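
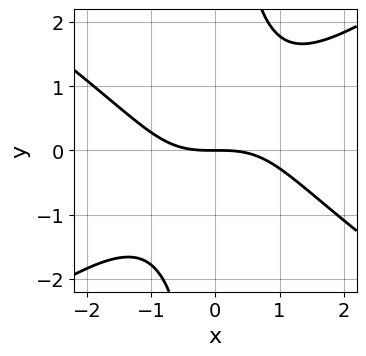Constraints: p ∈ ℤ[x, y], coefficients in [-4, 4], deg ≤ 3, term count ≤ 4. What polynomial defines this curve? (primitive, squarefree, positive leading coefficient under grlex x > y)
x^3 - 2*x*y^2 + 3*y

First, the degree is 3 — no degree-2 curve has this shape.
Next, from the axis intercepts and sections: it meets the x-axis at x = 0 (among the integer gridlines); one y-axis crossing is at y = 0.
Finally, fitting integer coefficients to these (and the overall shape) gives p.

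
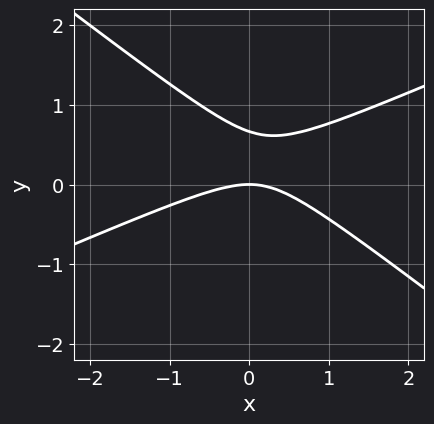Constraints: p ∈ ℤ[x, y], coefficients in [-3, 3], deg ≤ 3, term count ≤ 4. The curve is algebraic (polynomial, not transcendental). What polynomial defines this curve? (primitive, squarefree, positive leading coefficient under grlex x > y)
x^2 - x*y - 3*y^2 + 2*y

(a) Degree: the shape is more complex than any degree-1 curve, so deg p = 2.
(b) Checking where it meets the axes: it meets the y-axis at y = 0 (among the integer gridlines); it meets the x-axis at x = 0 (among the integer gridlines).
(c) These observations pin down the coefficients.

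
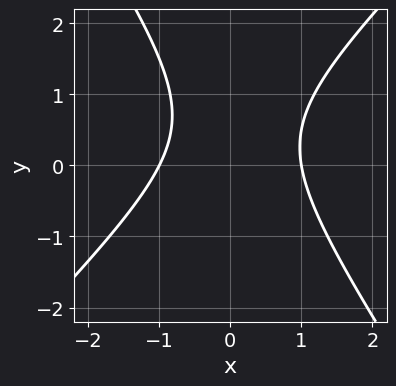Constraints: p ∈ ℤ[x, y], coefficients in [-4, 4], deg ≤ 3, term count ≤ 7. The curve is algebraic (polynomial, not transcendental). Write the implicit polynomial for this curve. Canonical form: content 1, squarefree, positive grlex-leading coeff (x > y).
1. deg p = 2.
2. From the axis intercepts and sections: no y-intercept at any integer in the box; among the integer gridlines, it crosses the x-axis at x ∈ {-1, 1}.
3. Together with the visible shape, these determine p as stated.

3*x^2 - x*y - 2*y^2 + 2*y - 3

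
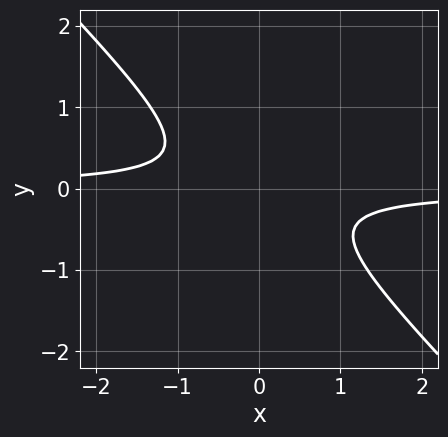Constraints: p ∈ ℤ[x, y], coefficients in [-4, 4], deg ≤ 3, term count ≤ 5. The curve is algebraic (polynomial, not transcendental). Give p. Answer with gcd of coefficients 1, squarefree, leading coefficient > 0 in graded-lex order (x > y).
1. deg p = 2. No degree-1 curve has this shape.
2. From the axis intercepts and sections: no x-intercept at any integer in the box; it misses every integer gridline on the y-axis.
3. These observations pin down the coefficients.

3*x*y + 3*y^2 + 1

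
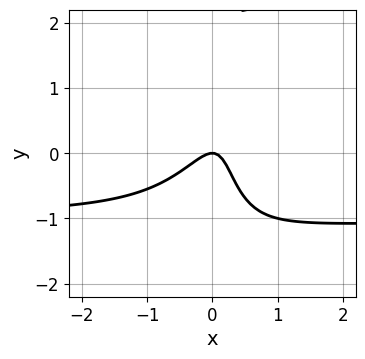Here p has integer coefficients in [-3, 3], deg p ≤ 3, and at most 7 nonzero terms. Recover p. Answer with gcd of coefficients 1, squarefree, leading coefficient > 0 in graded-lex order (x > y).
1. The degree is 3 — no degree-2 curve has this shape.
2. From the axis intercepts and sections: it crosses the x-axis at the gridline x = 0; it crosses the y-axis at the gridline y = 0.
3. Fitting integer coefficients to these (and the overall shape) gives p.

3*x^2*y - x*y^2 + 3*x^2 - 2*x*y + y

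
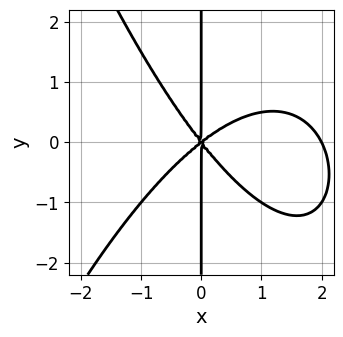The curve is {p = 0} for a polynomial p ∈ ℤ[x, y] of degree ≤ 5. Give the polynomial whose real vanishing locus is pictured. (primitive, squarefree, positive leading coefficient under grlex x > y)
1. The degree is 4 — a generic line meets the curve in up to 4 points.
2. From the visible intercepts: every point of the y-axis in the box is on the curve; the x-axis gridline crossings are at x ∈ {0, 2}.
3. These observations pin down the coefficients.

x^4 - 2*x^3 + x^2*y + 2*x*y^2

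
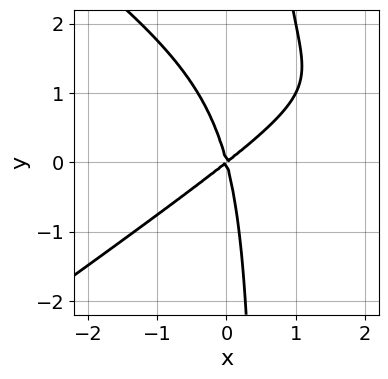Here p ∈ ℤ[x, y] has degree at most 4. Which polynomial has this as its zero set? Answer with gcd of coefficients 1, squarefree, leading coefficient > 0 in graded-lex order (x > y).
1. Degree: the shape is more complex than any degree-2 curve, so deg p = 3.
2. From the axis intercepts and sections: one x-axis crossing is at x = 0; it crosses the y-axis at the gridline y = 0.
3. Putting this together gives p.

x^3 - 2*x*y^2 - 3*x^2 + 3*x*y + y^2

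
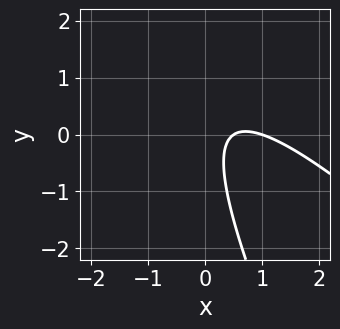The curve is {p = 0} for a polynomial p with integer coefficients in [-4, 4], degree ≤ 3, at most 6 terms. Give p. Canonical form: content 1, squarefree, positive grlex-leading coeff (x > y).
2*x^2 + 3*x*y + y^2 - 3*x + 1

1. The degree is 2 — the shape is more complex than any degree-1 curve.
2. From the axis intercepts and sections: it crosses the x-axis at the gridline x = 1; no y-intercept at any integer in the box.
3. Matching integer coefficients to the picture gives p.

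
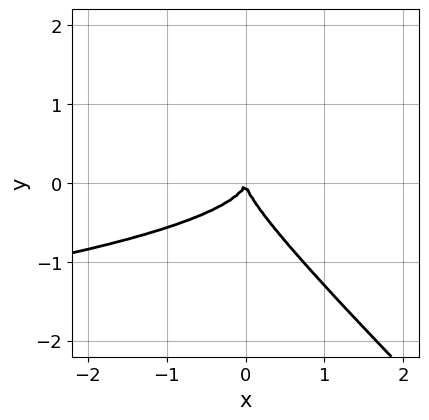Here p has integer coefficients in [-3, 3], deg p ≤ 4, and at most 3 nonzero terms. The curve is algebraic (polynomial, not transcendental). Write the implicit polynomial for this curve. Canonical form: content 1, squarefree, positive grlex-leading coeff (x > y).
2*x*y^2 + 2*y^3 + x^2

First, degree: no degree-2 curve has this shape, so deg p = 3.
Next, checking where it meets the axes: it crosses the y-axis at the gridline y = 0; one x-axis crossing is at x = 0.
Finally, these observations pin down the coefficients.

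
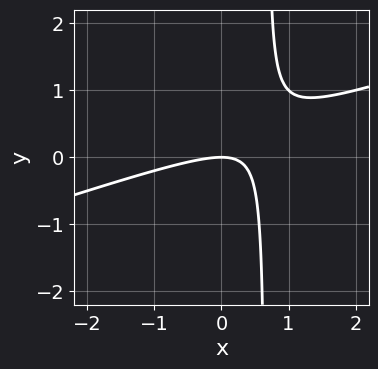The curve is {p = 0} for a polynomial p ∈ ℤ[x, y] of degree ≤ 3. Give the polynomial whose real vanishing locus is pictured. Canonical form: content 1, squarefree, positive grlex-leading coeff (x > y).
x^2 - 3*x*y + 2*y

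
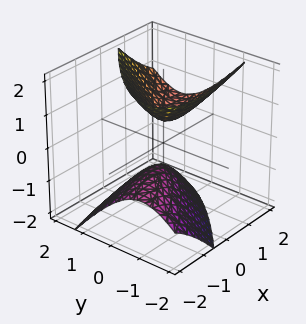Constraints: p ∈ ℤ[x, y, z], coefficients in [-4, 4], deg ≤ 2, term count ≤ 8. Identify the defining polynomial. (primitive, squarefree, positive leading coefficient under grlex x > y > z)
x^2 - 3*x*y - 2*x*z + 3*y^2 - 2*z^2 + 1

(a) The picture has 2 separate pieces.
(b) The degree is 2 — no degree-1 surface has this shape.
(c) Checking where it meets the axes: the surface avoids every integer y-axis point in the box; no x-intercept at any integer in the box.
(d) The integer polynomial consistent with all of this is the stated p.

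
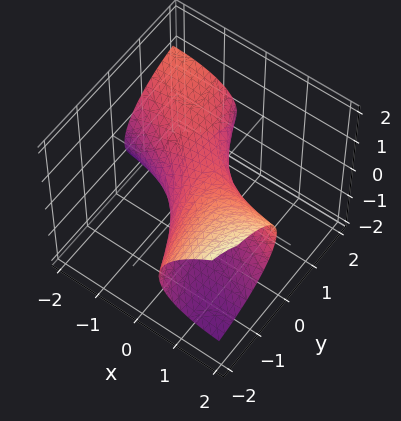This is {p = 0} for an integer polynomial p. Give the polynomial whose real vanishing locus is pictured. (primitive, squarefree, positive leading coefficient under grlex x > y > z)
x^2 + 3*x*y - 2*x*z + y^2 + 3*z^2 - 1

1. The degree is 2 — a generic line meets the surface in up to 2 points.
2. Observable constraints: among the integer gridlines, it crosses the y-axis at y ∈ {-1, 1}; the x-axis gridline crossings are at x ∈ {-1, 1}.
3. Assembling these constraints gives the stated polynomial.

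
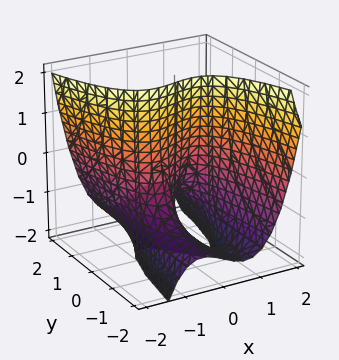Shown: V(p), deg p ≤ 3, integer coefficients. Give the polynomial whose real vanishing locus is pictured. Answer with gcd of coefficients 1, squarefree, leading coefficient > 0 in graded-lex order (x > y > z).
(a) The degree is 3 — a generic line meets the surface in up to 3 points.
(b) Observable constraints: the visible z-axis segment lies entirely on the surface; it crosses the y-axis at the gridline y = 0; the x-axis gridline crossings are at x ∈ {-1, 0, 1}.
(c) Fitting integer coefficients to these (and the overall shape) gives p.

2*x^3 + 2*y*z - 2*x + 3*y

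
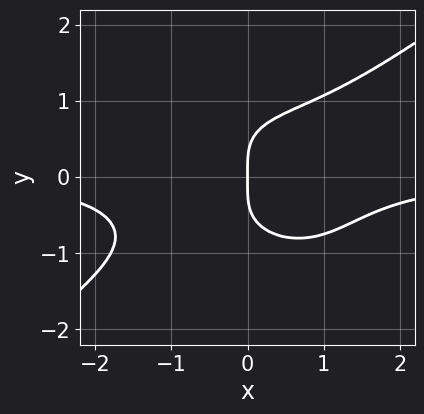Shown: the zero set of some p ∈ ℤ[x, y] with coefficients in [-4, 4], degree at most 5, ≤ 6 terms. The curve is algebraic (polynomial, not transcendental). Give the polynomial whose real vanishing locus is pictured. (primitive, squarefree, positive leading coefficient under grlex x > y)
First, deg p = 4. No degree-3 curve has this shape.
Then, from the axis intercepts and sections: it crosses the x-axis at the gridline x = 0; one y-axis crossing is at y = 0.
Finally, fitting integer coefficients to these (and the overall shape) gives p.

2*x^3*y - x^2*y^2 - 3*y^4 + 3*x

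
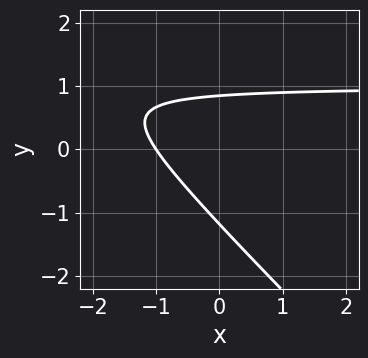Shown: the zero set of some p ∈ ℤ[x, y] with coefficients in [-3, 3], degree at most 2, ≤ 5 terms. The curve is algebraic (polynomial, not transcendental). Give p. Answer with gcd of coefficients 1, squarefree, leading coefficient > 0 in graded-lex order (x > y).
3*x*y + 3*y^2 - 3*x + y - 3

First, the degree is 2 — a generic line meets the curve in up to 2 points.
Then, reading off the gridlines: it crosses the x-axis at the gridline x = -1.
Finally, the integer polynomial consistent with all of this is the stated p.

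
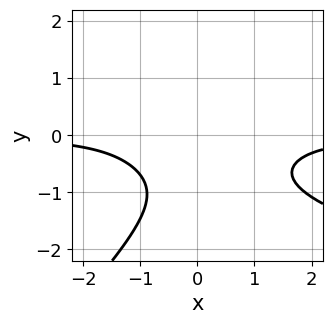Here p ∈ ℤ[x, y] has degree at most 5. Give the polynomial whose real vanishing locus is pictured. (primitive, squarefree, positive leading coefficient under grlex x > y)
1. Degree: the shape is more complex than any degree-3 curve, so deg p = 4.
2. Checking where it meets the axes: no x-intercept at any integer in the box; the curve avoids every integer y-axis point in the box.
3. Together with the visible shape, these determine p as stated.

2*x*y^3 - 2*y^4 - 3*x^2*y + x*y - 3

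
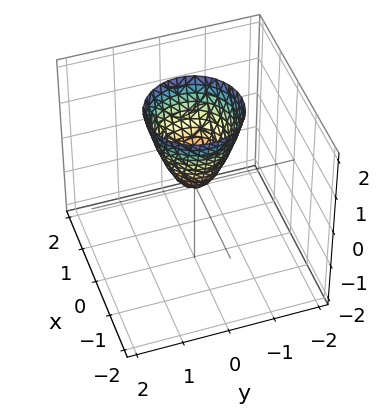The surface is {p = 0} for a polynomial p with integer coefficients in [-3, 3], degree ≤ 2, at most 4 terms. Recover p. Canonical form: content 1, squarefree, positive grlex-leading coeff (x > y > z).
2*x^2 + 2*y^2 - z

1. The degree is 2 — a single bowl opening along one axis; a quadric.
2. By symmetry, the surface is invariant under rotation about z: p = q(x² + y², z).
3. From the axis intercepts and sections: it crosses the y-axis at the gridline y = 0; it meets the x-axis at x = 0 (among the integer gridlines); one z-axis crossing is at z = 0; a circular section at z = 2 has radius exactly 1.
4. Assembling these constraints gives the stated polynomial.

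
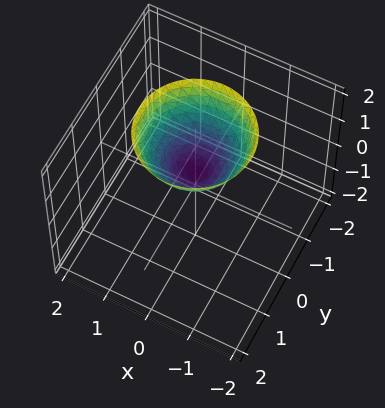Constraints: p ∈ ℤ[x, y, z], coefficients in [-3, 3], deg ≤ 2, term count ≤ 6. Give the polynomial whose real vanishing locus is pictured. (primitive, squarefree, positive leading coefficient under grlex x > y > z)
2*x^2 + 2*y^2 - 2*z + 1

(a) The degree is 2 — no degree-1 surface has this shape.
(b) Symmetries: rotational symmetry about the z-axis ⇒ p depends on x, y only through x² + y².
(c) From the axis intercepts and sections: the surface avoids every integer x-axis point in the box; a circular section at z = 2 has radius between 1 and 2; it misses every integer gridline on the y-axis.
(d) Together with the visible shape, these determine p as stated.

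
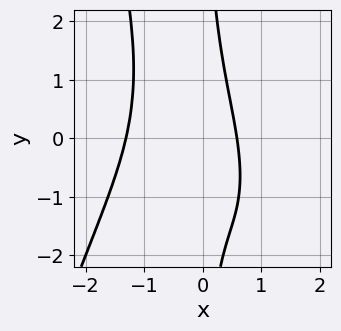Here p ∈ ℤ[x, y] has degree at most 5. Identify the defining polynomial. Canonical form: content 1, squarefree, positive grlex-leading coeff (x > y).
2*x^4 + 2*x^2*y + x*y^2 + 3*x - 2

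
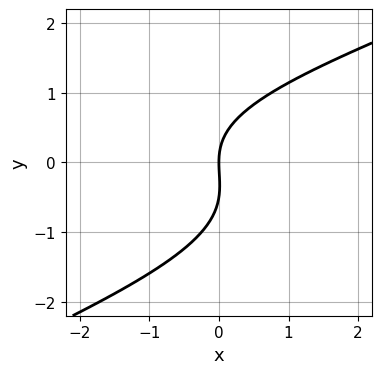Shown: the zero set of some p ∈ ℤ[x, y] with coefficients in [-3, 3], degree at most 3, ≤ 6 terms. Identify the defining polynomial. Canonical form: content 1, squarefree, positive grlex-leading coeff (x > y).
deg p = 3.
Reading off the gridlines: it crosses the y-axis at the gridline y = 0; one x-axis crossing is at x = 0.
Putting this together gives p.

x*y^2 - 2*y^3 - y^2 + 3*x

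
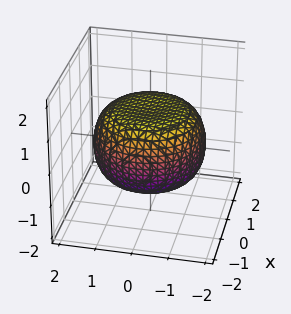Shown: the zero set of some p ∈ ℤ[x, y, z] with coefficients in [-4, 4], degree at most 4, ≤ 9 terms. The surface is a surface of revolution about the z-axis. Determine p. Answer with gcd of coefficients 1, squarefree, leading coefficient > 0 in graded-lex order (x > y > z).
deg p = 4.
Symmetry: the z-axis is an axis of rotation, so x and y enter only as x² + y².
From the axis intercepts and sections: among the integer gridlines, it crosses the z-axis at z ∈ {-1, 1}; a circular section at z = 0 has radius between 1 and 2.
The integer polynomial consistent with all of this is the stated p.

x^4 + 2*x^2*y^2 + y^4 - x^2 - y^2 + 3*z^2 - 3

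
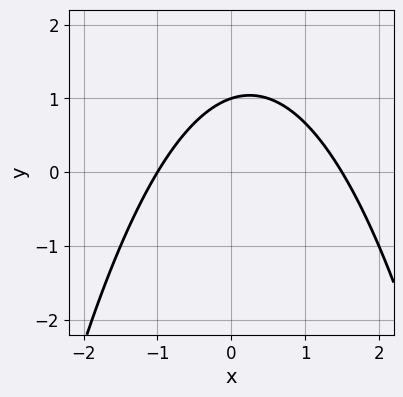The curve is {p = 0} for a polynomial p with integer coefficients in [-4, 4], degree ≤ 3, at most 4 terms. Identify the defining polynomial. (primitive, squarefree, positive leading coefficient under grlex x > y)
deg p = 2.
Observable constraints: it meets the x-axis at x = -1 (among the integer gridlines); one y-axis crossing is at y = 1.
Together with the visible shape, these determine p as stated.

2*x^2 - x + 3*y - 3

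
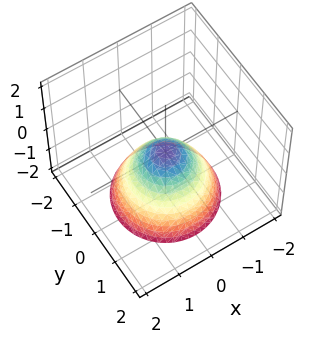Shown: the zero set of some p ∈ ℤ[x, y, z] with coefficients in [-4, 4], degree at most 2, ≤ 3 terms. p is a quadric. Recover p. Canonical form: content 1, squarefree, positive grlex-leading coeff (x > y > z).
x^2 + y^2 + z

First, degree: a paraboloid; a quadric, so deg p = 2.
Then, symmetries: the surface is invariant under rotation about z: p = q(x² + y², z).
Then, checking where it meets the axes: a circular section at z = -1 has radius exactly 1; it meets the x-axis at x = 0 (among the integer gridlines); one y-axis crossing is at y = 0; it meets the z-axis at z = 0 (among the integer gridlines).
Finally, assembling these constraints gives the stated polynomial.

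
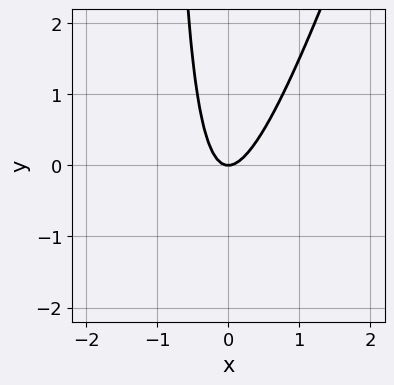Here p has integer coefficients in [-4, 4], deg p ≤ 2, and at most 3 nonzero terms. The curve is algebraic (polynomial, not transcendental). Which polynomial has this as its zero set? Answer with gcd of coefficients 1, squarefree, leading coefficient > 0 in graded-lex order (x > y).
3*x^2 - x*y - y

Degree: no degree-1 curve has this shape, so deg p = 2.
Reading off the gridlines: it crosses the y-axis at the gridline y = 0; it meets the x-axis at x = 0 (among the integer gridlines).
Together with the visible shape, these determine p as stated.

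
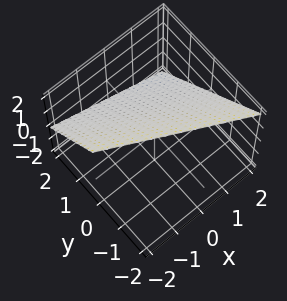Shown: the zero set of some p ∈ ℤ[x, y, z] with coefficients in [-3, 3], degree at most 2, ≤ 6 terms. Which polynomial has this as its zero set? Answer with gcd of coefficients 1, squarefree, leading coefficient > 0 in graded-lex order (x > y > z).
x + 2*y + 2*z - 2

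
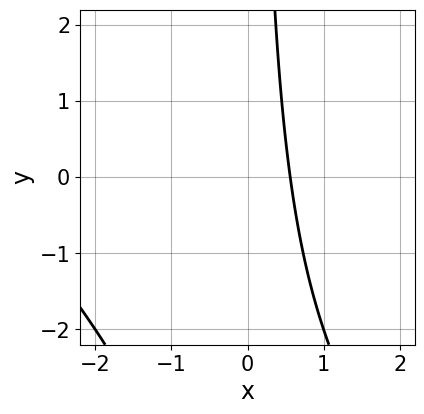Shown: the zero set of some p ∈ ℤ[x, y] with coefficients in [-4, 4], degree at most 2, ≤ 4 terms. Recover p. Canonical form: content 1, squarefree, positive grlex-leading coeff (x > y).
x^2 + x*y + 3*x - 2

(a) Degree: a generic line meets the curve in up to 2 points, so deg p = 2.
(b) From the visible intercepts: no y-intercept at any integer in the box.
(c) Fitting integer coefficients to these (and the overall shape) gives p.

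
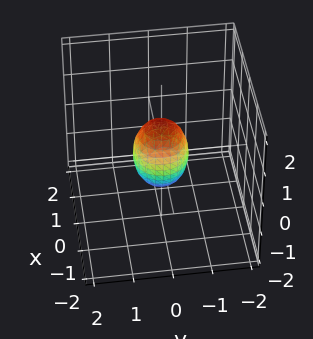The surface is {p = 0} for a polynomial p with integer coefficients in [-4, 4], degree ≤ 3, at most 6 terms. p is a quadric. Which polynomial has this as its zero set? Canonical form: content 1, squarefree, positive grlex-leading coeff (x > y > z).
2*x^2 + 2*y^2 + z^2 - 1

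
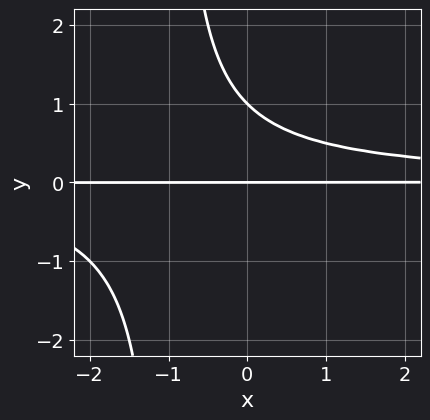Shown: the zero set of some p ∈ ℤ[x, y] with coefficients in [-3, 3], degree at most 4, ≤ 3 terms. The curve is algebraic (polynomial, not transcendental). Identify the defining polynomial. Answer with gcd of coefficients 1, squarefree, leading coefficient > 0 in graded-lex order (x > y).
(a) Degree: the shape is more complex than any degree-2 curve, so deg p = 3.
(b) Observable constraints: among the integer gridlines, it crosses the y-axis at y ∈ {0, 1}; the visible x-axis segment lies entirely on the curve.
(c) Together with the visible shape, these determine p as stated.

x*y^2 + y^2 - y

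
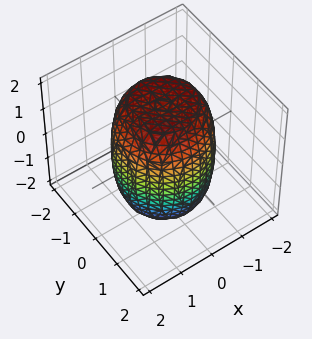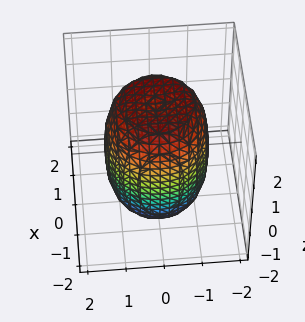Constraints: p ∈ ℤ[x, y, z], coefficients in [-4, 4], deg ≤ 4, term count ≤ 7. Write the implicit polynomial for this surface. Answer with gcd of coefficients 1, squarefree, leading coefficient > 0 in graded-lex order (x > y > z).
First, deg p = 4. The shape is more complex than any degree-3 surface.
Next, symmetries: rotational symmetry about the z-axis ⇒ p depends on x, y only through x² + y².
Then, from the visible intercepts: a circular section at z = -1 has radius between 1 and 2.
Finally, putting this together gives p.

2*x^4 + 4*x^2*y^2 + 2*y^4 - 2*x^2 - 2*y^2 + z^2 - 3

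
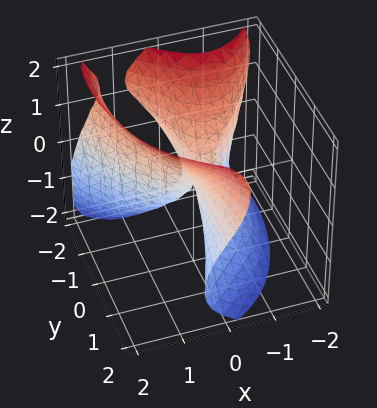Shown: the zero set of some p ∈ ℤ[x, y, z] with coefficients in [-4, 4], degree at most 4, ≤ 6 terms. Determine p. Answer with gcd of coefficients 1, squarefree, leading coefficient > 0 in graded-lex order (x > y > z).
(a) The degree is 3 — a generic line meets the surface in up to 3 points.
(b) From the axis intercepts and sections: it meets the z-axis at z = 0 (among the integer gridlines); it crosses the x-axis at the gridline x = 0; every point of the y-axis in the box is on the surface.
(c) Assembling these constraints gives the stated polynomial.

2*x^3 + y^2*z - z^3 + 3*x*y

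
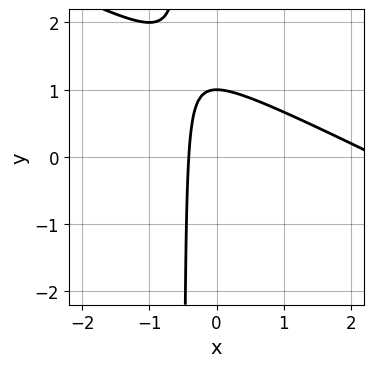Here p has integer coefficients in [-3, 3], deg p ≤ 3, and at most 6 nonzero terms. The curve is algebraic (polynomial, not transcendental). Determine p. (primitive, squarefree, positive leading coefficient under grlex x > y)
1. deg p = 2. The shape is more complex than any degree-1 curve.
2. Against the integer gridlines: one y-axis crossing is at y = 1.
3. Assembling these constraints gives the stated polynomial.

x^2 + 2*x*y - 2*x + y - 1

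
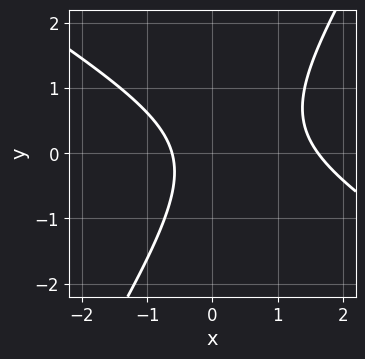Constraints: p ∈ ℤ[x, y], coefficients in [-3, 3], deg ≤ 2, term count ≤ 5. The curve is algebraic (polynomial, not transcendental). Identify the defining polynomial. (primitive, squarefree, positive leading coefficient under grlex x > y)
Degree: no degree-1 curve has this shape, so deg p = 2.
From the visible intercepts: the curve avoids every integer y-axis point in the box.
The integer polynomial consistent with all of this is the stated p.

x^2 + x*y - y^2 - x - 1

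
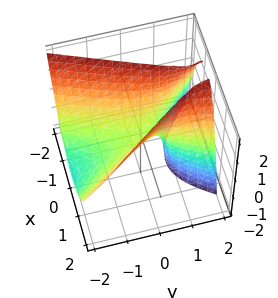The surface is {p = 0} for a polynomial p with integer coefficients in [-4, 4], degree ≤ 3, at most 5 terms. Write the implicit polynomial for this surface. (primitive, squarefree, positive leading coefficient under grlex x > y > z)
deg p = 2. A generic line meets the surface in up to 2 points.
Reading off the gridlines: it meets the z-axis at z = 0 (among the integer gridlines); one y-axis crossing is at y = 0; it meets the x-axis at x = 0 (among the integer gridlines).
These observations pin down the coefficients.

3*x^2 + x*y - y^2 + 2*y*z - 2*z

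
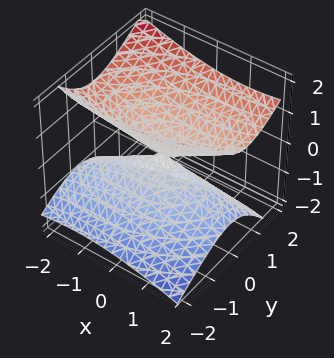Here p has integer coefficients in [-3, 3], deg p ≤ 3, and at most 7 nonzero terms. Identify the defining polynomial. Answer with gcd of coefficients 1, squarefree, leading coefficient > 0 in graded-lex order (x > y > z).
1. The degree is 2 — no degree-1 surface has this shape.
2. Observable constraints: it crosses the y-axis at the gridline y = 0; one z-axis crossing is at z = 0; it crosses the x-axis at the gridline x = 0.
3. The integer polynomial consistent with all of this is the stated p.

x^2 - x*y + 3*y^2 - 2*y*z - 3*z^2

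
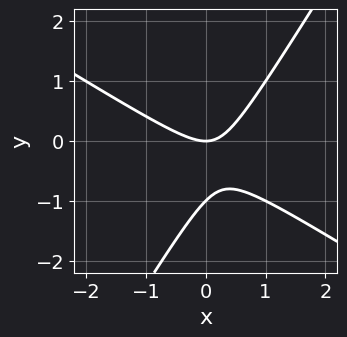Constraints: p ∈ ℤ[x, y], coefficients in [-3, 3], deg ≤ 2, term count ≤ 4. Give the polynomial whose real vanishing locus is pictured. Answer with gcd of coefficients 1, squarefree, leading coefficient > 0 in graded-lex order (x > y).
Degree: the shape is more complex than any degree-1 curve, so deg p = 2.
Against the integer gridlines: among the integer gridlines, it crosses the y-axis at y ∈ {-1, 0}; it crosses the x-axis at the gridline x = 0.
These observations pin down the coefficients.

x^2 + x*y - y^2 - y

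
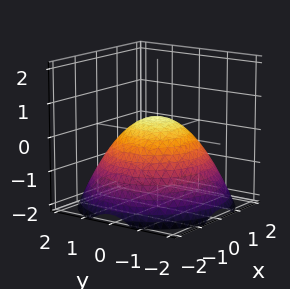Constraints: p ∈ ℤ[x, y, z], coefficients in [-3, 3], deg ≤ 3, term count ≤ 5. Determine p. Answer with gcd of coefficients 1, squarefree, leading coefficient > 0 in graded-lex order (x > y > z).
1. deg p = 2.
2. Symmetries: the surface is invariant under rotation about z: p = q(x² + y², z).
3. Checking where it meets the axes: a circular section at z = -1 has radius between 1 and 2; the y-axis gridline crossings are at y ∈ {-1, 1}.
4. Matching integer coefficients to the picture gives p.

x^2 + y^2 + 2*z - 1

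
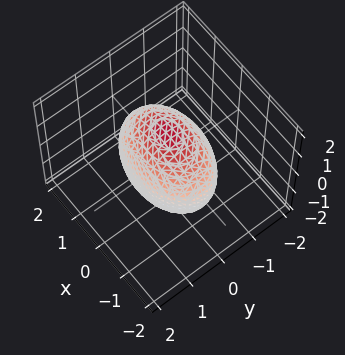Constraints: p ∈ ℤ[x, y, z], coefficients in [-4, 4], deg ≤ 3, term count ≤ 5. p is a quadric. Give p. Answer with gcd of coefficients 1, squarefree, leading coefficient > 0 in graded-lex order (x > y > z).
x^2 + 2*y^2 + z^2 - 2

(a) deg p = 2. A closed, bounded, convex surface; a quadric.
(b) Symmetries: mirror symmetry y ↦ −y ⇒ only even powers of y; mirror symmetry x ↦ −x ⇒ only even powers of x; it's symmetric under z → −z, forcing even powers of z.
(c) Checking where it meets the axes: among the integer gridlines, it crosses the y-axis at y ∈ {-1, 1}.
(d) Matching integer coefficients to the picture gives p.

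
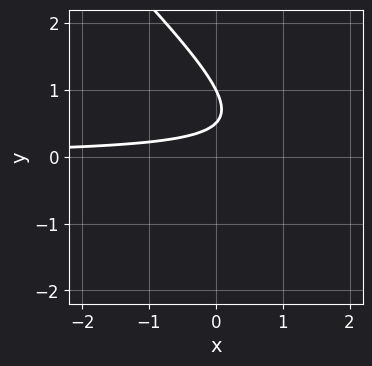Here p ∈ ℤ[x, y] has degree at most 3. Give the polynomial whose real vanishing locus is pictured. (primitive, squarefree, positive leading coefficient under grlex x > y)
deg p = 2. No degree-1 curve has this shape.
Observable constraints: it meets the y-axis at y = 1 (among the integer gridlines); it misses every integer gridline on the x-axis.
Matching integer coefficients to the picture gives p.

2*x*y + 2*y^2 - 3*y + 1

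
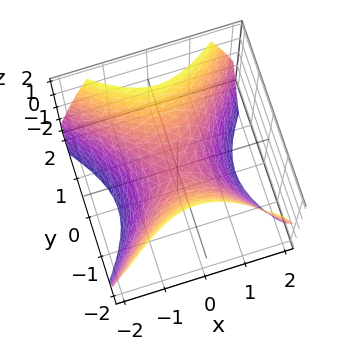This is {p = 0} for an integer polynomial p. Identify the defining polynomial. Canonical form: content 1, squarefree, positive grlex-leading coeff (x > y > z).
1. deg p = 2. A saddle surface; a quadric.
2. Symmetries: the x ↦ −x reflection is a symmetry, so x appears only in even powers; mirror symmetry y ↦ −y ⇒ only even powers of y.
3. Observable constraints: one x-axis crossing is at x = 0; it meets the z-axis at z = 0 (among the integer gridlines).
4. Putting this together gives p.

x^2 - y^2 + z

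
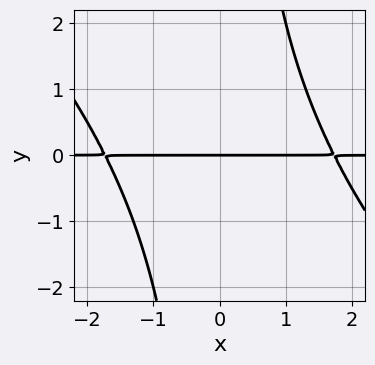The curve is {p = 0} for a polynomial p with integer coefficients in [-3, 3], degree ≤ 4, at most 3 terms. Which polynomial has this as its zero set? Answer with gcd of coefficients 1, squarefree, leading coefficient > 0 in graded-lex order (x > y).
(a) Degree: the shape is more complex than any degree-2 curve, so deg p = 3.
(b) From the visible intercepts: every point of the x-axis in the box is on the curve; it crosses the y-axis at the gridline y = 0.
(c) Together with the visible shape, these determine p as stated.

x^2*y + x*y^2 - 3*y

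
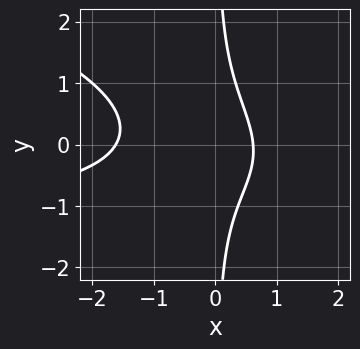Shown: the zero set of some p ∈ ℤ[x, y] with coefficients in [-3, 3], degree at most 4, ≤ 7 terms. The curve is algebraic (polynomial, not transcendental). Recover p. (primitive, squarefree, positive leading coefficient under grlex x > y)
x^2*y + 3*x*y^2 + 2*x^2 + 2*x - 2

The degree is 3 — the shape is more complex than any degree-2 curve.
Reading off the gridlines: no y-intercept at any integer in the box.
These observations pin down the coefficients.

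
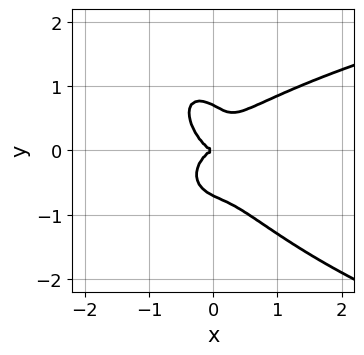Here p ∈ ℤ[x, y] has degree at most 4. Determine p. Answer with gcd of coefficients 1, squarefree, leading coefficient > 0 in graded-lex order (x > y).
1. The degree is 4 — a generic line meets the curve in up to 4 points.
2. Against the integer gridlines: it crosses the y-axis at the gridline y = 0; it crosses the x-axis at the gridline x = 0.
3. Solving for integer coefficients yields p as stated.

2*x^2*y^2 + 2*x*y^3 + 2*y^4 - 3*x^3 - y^2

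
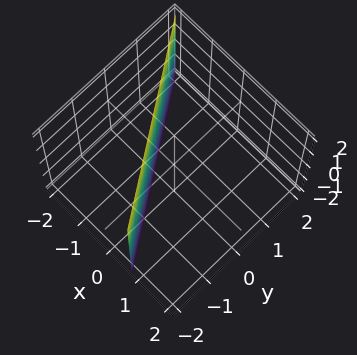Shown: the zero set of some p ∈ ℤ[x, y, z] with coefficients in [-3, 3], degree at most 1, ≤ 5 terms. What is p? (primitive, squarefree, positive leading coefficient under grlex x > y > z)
1. The degree is 1 — every cross-section is a straight line — this is a plane.
2. From the axis intercepts and sections: it meets the y-axis at y = -1 (among the integer gridlines); no z-intercept at any integer in the box.
3. Putting this together gives p.

3*x + 2*y + 2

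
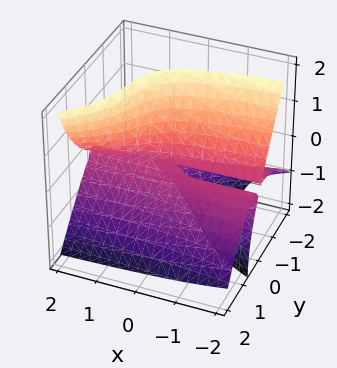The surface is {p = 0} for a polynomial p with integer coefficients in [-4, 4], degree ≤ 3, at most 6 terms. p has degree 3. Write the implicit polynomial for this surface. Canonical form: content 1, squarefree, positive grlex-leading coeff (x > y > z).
2*x*y*z + 2*x*z^2 - 2*y^3 - z^3 - 3*y*z

(a) Degree: a generic line meets the surface in up to 3 points, so deg p = 3.
(b) From the visible intercepts: it meets the z-axis at z = 0 (among the integer gridlines); every point of the x-axis in the box is on the surface; it crosses the y-axis at the gridline y = 0.
(c) Solving for integer coefficients yields p as stated.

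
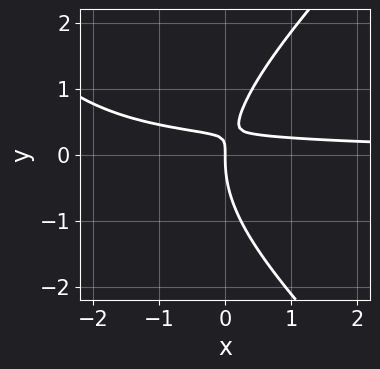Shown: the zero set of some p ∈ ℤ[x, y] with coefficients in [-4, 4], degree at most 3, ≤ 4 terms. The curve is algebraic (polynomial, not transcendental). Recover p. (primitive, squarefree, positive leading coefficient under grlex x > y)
x^2*y - y^3 + 3*x*y - x

1. Degree: the shape is more complex than any degree-2 curve, so deg p = 3.
2. From the visible intercepts: it meets the y-axis at y = 0 (among the integer gridlines); one x-axis crossing is at x = 0.
3. Putting this together gives p.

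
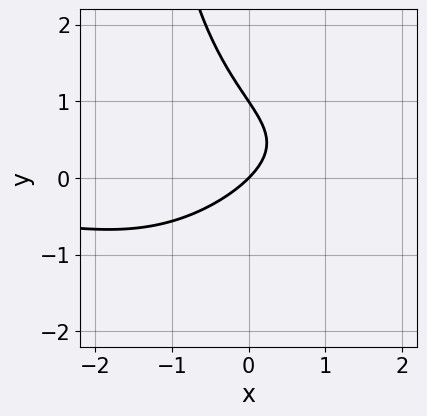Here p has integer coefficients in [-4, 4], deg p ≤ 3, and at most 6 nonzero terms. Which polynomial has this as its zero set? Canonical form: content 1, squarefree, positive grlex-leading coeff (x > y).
x^2*y - x*y^2 - 2*y^2 - 2*x + 2*y

Degree: a generic line meets the curve in up to 3 points, so deg p = 3.
Against the integer gridlines: the y-axis gridline crossings are at y ∈ {0, 1}; it crosses the x-axis at the gridline x = 0.
These observations pin down the coefficients.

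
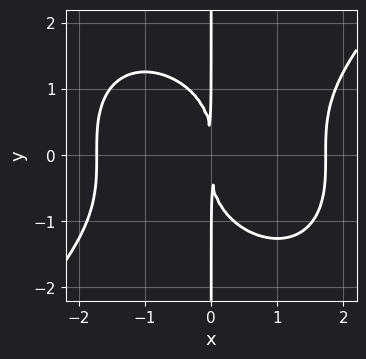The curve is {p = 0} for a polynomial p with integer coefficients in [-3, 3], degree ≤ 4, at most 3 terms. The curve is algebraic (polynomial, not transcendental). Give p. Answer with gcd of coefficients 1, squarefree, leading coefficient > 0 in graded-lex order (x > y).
(a) The degree is 4 — a generic line meets the curve in up to 4 points.
(b) From the visible intercepts: every point of the y-axis in the box is on the curve.
(c) Assembling these constraints gives the stated polynomial.

x^4 - x*y^3 - 3*x^2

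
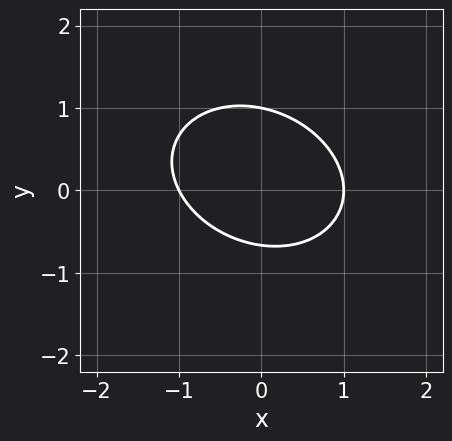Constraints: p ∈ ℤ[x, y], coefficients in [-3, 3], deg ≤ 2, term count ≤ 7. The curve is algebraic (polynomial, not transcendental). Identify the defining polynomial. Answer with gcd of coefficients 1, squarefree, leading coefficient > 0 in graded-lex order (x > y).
1. The degree is 2 — the shape is more complex than any degree-1 curve.
2. From the axis intercepts and sections: one y-axis crossing is at y = 1; among the integer gridlines, it crosses the x-axis at x ∈ {-1, 1}.
3. Fitting integer coefficients to these (and the overall shape) gives p.

2*x^2 + x*y + 3*y^2 - y - 2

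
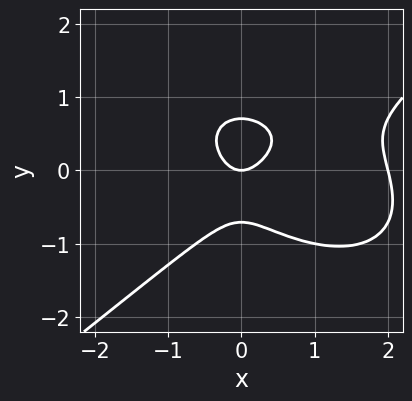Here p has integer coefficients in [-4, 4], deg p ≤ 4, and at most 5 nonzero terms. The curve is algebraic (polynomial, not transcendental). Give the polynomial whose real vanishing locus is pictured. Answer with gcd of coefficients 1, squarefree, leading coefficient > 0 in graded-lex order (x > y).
x^3 - 2*y^3 - 2*x^2 + y

First, deg p = 3. No degree-2 curve has this shape.
Then, from the visible intercepts: the x-axis gridline crossings are at x ∈ {0, 2}; it crosses the y-axis at the gridline y = 0.
Finally, together with the visible shape, these determine p as stated.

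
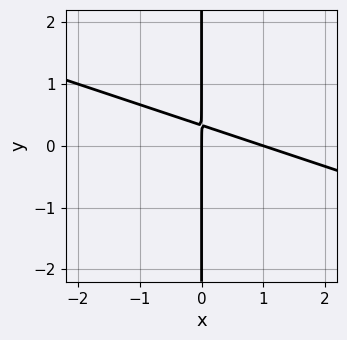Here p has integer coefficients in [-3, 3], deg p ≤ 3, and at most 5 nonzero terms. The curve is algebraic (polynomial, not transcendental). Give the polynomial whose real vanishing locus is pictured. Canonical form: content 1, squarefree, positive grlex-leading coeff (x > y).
x^2 + 3*x*y - x

(a) deg p = 2. No degree-1 curve has this shape.
(b) Against the integer gridlines: every point of the y-axis in the box is on the curve; among the integer gridlines, it crosses the x-axis at x ∈ {0, 1}.
(c) Together with the visible shape, these determine p as stated.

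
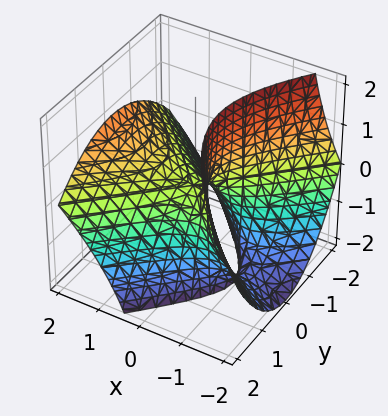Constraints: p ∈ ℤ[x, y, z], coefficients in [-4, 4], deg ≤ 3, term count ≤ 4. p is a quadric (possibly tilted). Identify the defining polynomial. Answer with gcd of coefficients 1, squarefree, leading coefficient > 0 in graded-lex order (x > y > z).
2*x^2 - 3*x*z - 2*y^2 - 2*z

(a) deg p = 2. A generic line meets the surface in up to 2 points.
(b) Reading off the gridlines: one x-axis crossing is at x = 0; it crosses the y-axis at the gridline y = 0; it crosses the z-axis at the gridline z = 0.
(c) Together with the visible shape, these determine p as stated.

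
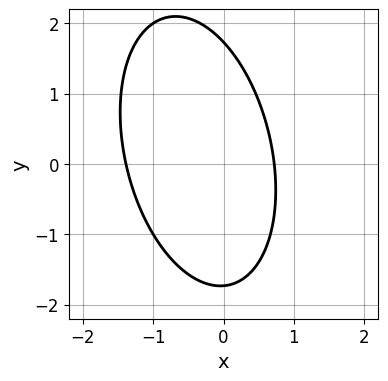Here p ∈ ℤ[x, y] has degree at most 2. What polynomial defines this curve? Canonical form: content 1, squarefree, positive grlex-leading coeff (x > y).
(a) deg p = 2. The shape is more complex than any degree-1 curve.
(b) Solving for integer coefficients yields p as stated.

3*x^2 + x*y + y^2 + 2*x - 3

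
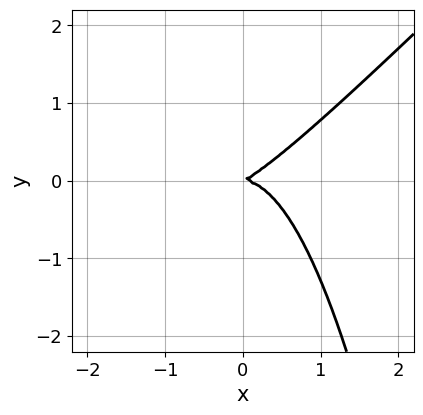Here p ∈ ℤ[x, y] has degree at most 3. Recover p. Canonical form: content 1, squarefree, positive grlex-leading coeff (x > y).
First, deg p = 3. The shape is more complex than any degree-2 curve.
Then, from the visible intercepts: one x-axis crossing is at x = 0; one y-axis crossing is at y = 0.
Finally, solving for integer coefficients yields p as stated.

2*x^3 - 2*x^2*y + x*y - 2*y^2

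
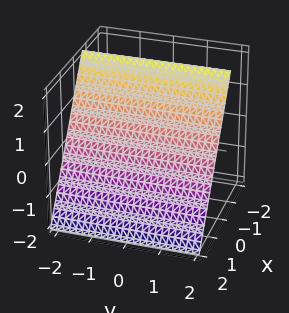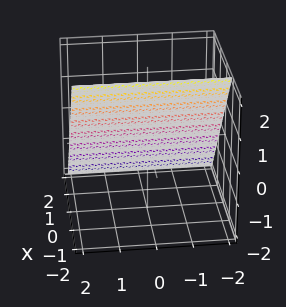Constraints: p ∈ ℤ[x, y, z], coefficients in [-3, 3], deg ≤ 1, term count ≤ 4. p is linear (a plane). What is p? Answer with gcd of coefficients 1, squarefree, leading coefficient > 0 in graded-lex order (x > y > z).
3*x + 2*z - 2

First, deg p = 1. The surface is flat (a plane).
Then, reading off the gridlines: it meets the z-axis at z = 1 (among the integer gridlines); no y-intercept at any integer in the box.
Finally, putting this together gives p.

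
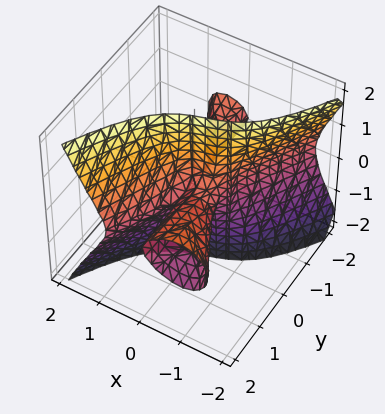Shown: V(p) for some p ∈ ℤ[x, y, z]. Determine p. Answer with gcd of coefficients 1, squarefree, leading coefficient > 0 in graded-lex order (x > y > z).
3*x^3 - x*y^2 + x*z^2 - 3*y*z^2 + 2*x^2

(a) The picture has 2 separate pieces. Treating them together as one polynomial.
(b) deg p = 3. A generic line meets the surface in up to 3 points.
(c) From the visible intercepts: the visible z-axis segment lies entirely on the surface; every point of the y-axis in the box is on the surface.
(d) Together with the visible shape, these determine p as stated.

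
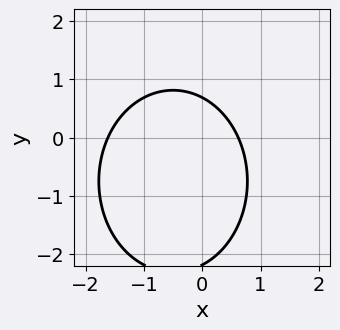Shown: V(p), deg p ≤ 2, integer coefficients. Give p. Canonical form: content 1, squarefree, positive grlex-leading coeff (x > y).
3*x^2 + 2*y^2 + 3*x + 3*y - 3

(a) The degree is 2 — the shape is more complex than any degree-1 curve.
(b) Solving for integer coefficients yields p as stated.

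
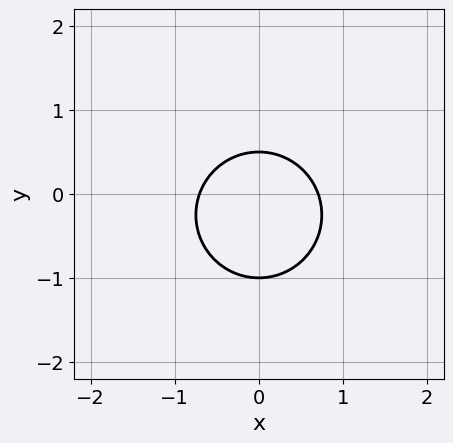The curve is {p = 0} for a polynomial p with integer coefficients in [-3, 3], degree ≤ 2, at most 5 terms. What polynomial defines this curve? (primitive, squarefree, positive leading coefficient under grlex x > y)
1. The degree is 2 — a generic line meets the curve in up to 2 points.
2. Symmetries: mirror symmetry x ↦ −x ⇒ only even powers of x.
3. Observable constraints: one y-axis crossing is at y = -1.
4. These observations pin down the coefficients.

2*x^2 + 2*y^2 + y - 1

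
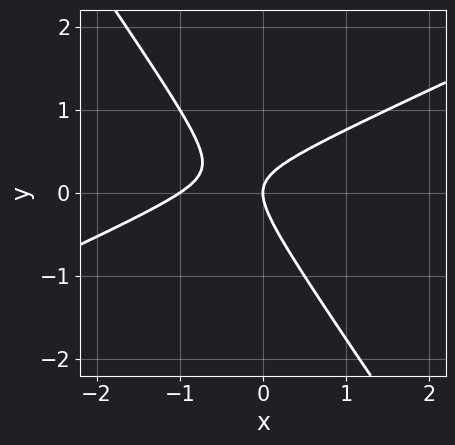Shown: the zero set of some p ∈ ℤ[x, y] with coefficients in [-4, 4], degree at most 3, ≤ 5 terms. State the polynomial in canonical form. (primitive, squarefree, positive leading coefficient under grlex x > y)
1. The degree is 2 — the shape is more complex than any degree-1 curve.
2. From the visible intercepts: the x-axis gridline crossings are at x ∈ {-1, 0}; it meets the y-axis at y = 0 (among the integer gridlines).
3. Solving for integer coefficients yields p as stated.

2*x^2 - 3*x*y - 3*y^2 + 2*x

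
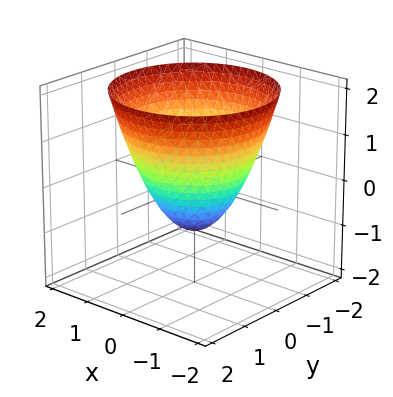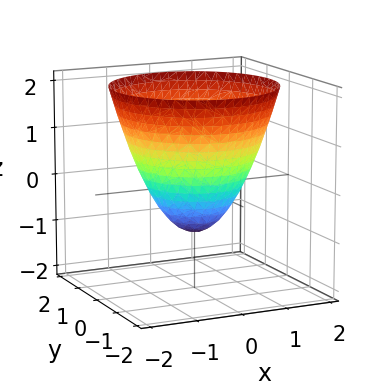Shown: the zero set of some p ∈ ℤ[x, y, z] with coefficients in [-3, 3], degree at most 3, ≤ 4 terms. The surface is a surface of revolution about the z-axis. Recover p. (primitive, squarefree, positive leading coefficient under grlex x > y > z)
x^2 + y^2 - z - 1

(a) The degree is 2 — the shape is more complex than any degree-1 surface.
(b) Symmetries: every cross-section ⟂ z is a circle, so x, y appear only via x² + y².
(c) From the visible intercepts: one z-axis crossing is at z = -1; among the integer gridlines, it crosses the y-axis at y ∈ {-1, 1}; a circular section at z = 1 has radius between 1 and 2.
(d) Fitting integer coefficients to these (and the overall shape) gives p. Check: (-1, 0, 0) on the x-axis lies on the surface, and p(-1, 0, 0) = 0. ✓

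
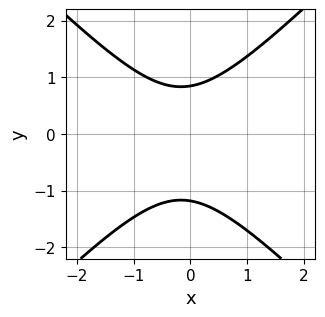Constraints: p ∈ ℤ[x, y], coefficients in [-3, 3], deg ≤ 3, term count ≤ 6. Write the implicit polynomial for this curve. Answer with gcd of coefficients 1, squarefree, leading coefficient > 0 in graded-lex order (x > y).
Degree: no degree-1 curve has this shape, so deg p = 2.
Against the integer gridlines: no x-intercept at any integer in the box.
Putting this together gives p.

3*x^2 - 3*y^2 + x - y + 3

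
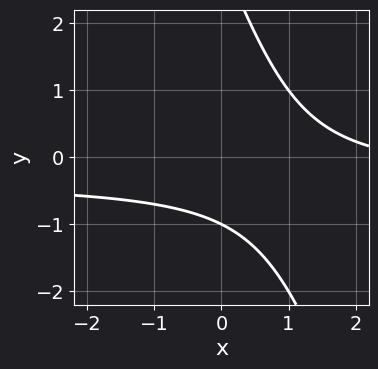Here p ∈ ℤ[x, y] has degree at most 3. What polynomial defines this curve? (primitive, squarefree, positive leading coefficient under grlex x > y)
3*x*y + y^2 + x - 2*y - 3

1. The degree is 2 — no degree-1 curve has this shape.
2. Checking where it meets the axes: it crosses the y-axis at the gridline y = -1; the curve avoids every integer x-axis point in the box.
3. Matching integer coefficients to the picture gives p.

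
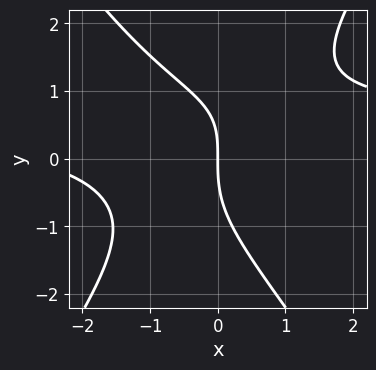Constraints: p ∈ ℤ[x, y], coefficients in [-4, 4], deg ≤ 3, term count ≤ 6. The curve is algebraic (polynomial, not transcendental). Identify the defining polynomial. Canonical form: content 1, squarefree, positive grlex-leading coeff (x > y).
(a) deg p = 3.
(b) From the visible intercepts: one y-axis crossing is at y = 0; it meets the x-axis at x = 0 (among the integer gridlines).
(c) Assembling these constraints gives the stated polynomial.

2*x^2*y - y^3 - x^2 + x*y - 3*x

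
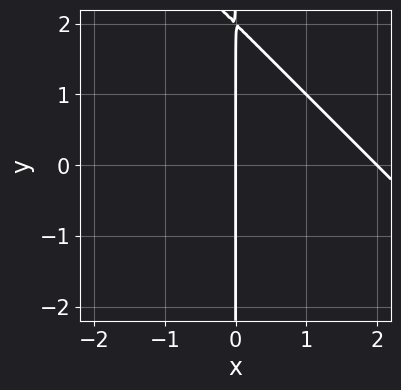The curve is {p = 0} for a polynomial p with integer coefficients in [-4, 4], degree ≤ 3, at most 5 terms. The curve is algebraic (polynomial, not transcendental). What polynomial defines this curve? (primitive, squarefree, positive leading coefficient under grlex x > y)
Degree: a generic line meets the curve in up to 2 points, so deg p = 2.
Reading off the gridlines: the visible y-axis segment lies entirely on the curve; the x-axis gridline crossings are at x ∈ {0, 2}.
These observations pin down the coefficients.

x^2 + x*y - 2*x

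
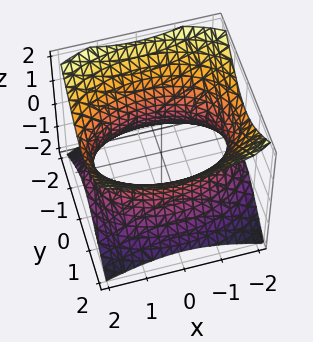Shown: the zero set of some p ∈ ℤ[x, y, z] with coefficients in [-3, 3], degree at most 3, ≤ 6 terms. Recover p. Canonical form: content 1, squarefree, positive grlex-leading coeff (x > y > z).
x^2 + 2*y^2 - 2*z^2 - 3

Degree: an hourglass — one-sheet hyperboloid; a quadric, so deg p = 2.
Symmetries: mirror symmetry x ↦ −x ⇒ only even powers of x; it's symmetric under y → −y, forcing even powers of y; mirror symmetry z ↦ −z ⇒ only even powers of z.
From the visible intercepts: it misses every integer gridline on the z-axis.
Putting this together gives p.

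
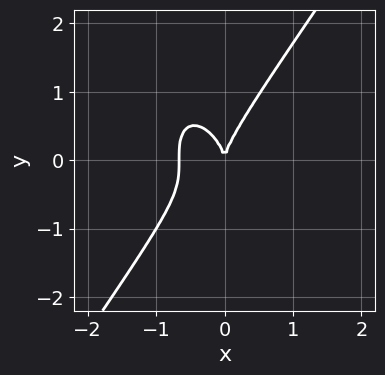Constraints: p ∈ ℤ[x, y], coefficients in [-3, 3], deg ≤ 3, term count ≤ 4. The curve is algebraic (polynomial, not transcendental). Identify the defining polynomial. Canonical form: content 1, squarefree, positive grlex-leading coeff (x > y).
3*x^3 - y^3 + 2*x^2

(a) The degree is 3 — the shape is more complex than any degree-2 curve.
(b) Reading off the gridlines: it meets the y-axis at y = 0 (among the integer gridlines); one x-axis crossing is at x = 0.
(c) These observations pin down the coefficients.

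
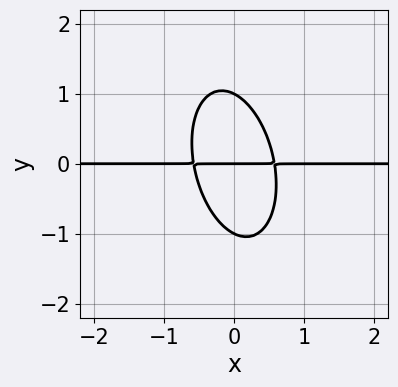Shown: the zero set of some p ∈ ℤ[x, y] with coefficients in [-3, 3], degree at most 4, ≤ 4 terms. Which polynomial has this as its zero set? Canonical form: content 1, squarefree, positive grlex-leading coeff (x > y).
3*x^2*y + x*y^2 + y^3 - y

(a) deg p = 3.
(b) Observable constraints: the visible x-axis segment lies entirely on the curve; the y-axis gridline crossings are at y ∈ {-1, 0, 1}.
(c) Matching integer coefficients to the picture gives p.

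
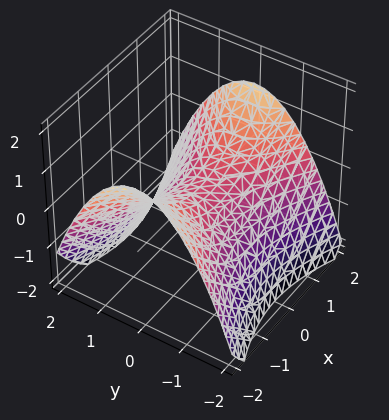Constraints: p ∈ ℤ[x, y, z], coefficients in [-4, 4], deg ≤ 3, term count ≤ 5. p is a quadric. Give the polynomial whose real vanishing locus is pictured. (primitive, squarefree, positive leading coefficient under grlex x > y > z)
x^2 - 2*y^2 - 3*z

First, deg p = 2.
Next, symmetries: the x ↦ −x reflection is a symmetry, so x appears only in even powers; the y ↦ −y reflection is a symmetry, so y appears only in even powers.
Next, observable constraints: it meets the x-axis at x = 0 (among the integer gridlines); it meets the z-axis at z = 0 (among the integer gridlines).
Finally, assembling these constraints gives the stated polynomial.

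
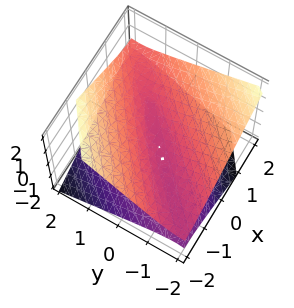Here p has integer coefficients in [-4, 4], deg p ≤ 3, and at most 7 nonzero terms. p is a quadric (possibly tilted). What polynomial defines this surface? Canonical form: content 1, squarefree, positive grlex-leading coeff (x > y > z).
x^2 - 2*x*y + y^2 + y*z - 3*z^2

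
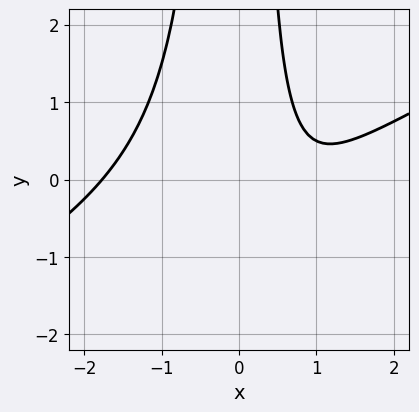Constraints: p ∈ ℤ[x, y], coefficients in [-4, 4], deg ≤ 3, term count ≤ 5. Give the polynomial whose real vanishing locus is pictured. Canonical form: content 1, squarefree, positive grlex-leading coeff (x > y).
First, deg p = 3.
Next, observable constraints: the curve avoids every integer y-axis point in the box.
Finally, putting this together gives p.

x^3 - 2*x^2*y - 2*x + 2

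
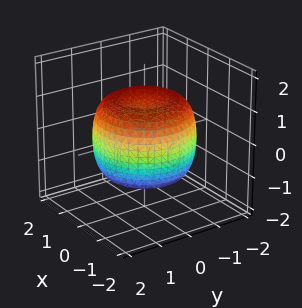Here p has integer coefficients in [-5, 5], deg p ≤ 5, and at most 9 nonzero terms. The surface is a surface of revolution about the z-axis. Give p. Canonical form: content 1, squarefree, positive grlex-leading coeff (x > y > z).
First, the degree is 4 — the shape is more complex than any degree-3 surface.
Then, symmetries: rotational symmetry about the z-axis ⇒ p depends on x, y only through x² + y².
Next, from the axis intercepts and sections: among the integer gridlines, it crosses the z-axis at z ∈ {-1, 1}; a circular section at z = 0 has radius between 1 and 2.
Finally, the integer polynomial consistent with all of this is the stated p.

2*x^4 + 4*x^2*y^2 + 2*y^4 - 3*x^2 - 3*y^2 + 3*z^2 - 3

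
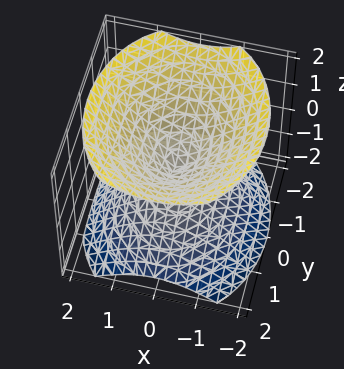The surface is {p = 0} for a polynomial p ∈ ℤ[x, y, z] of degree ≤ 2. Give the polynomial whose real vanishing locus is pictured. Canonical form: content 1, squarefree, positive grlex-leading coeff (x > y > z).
(a) There are 2 components.
(b) Degree: a double cone through the origin; a quadric, so deg p = 2.
(c) Symmetries: the z ↦ −z reflection is a symmetry, so z appears only in even powers; the y ↦ −y reflection is a symmetry, so y appears only in even powers; mirror symmetry x ↦ −x ⇒ only even powers of x.
(d) From the axis intercepts and sections: it crosses the x-axis at the gridline x = 0; it meets the y-axis at y = 0 (among the integer gridlines).
(e) These observations pin down the coefficients.

3*x^2 + 2*y^2 - 3*z^2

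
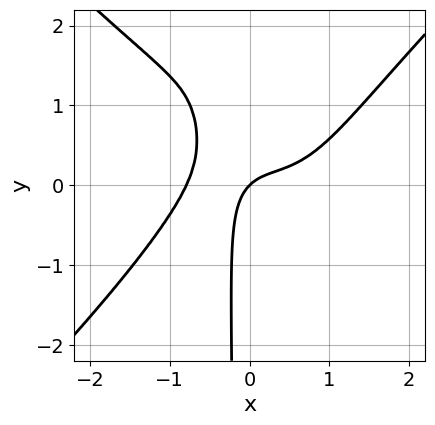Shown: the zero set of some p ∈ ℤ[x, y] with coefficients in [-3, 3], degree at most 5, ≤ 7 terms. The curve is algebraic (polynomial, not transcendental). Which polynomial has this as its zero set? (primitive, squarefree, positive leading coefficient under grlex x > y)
1. Degree: a generic line meets the curve in up to 4 points, so deg p = 4.
2. From the axis intercepts and sections: it crosses the x-axis at the gridline x = 0; it crosses the y-axis at the gridline y = 0.
3. Matching integer coefficients to the picture gives p.

2*x^4 - 2*x^2*y^2 - 3*x*y + x - y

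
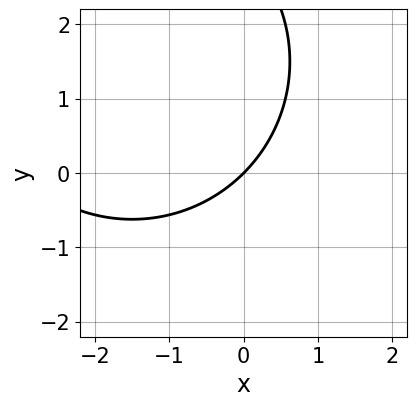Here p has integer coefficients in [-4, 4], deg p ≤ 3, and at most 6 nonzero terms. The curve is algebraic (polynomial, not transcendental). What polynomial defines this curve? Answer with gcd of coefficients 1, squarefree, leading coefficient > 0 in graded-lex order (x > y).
x^2 + y^2 + 3*x - 3*y

First, deg p = 2. A generic line meets the curve in up to 2 points.
Next, against the integer gridlines: it crosses the x-axis at the gridline x = 0; it meets the y-axis at y = 0 (among the integer gridlines).
Finally, solving for integer coefficients yields p as stated.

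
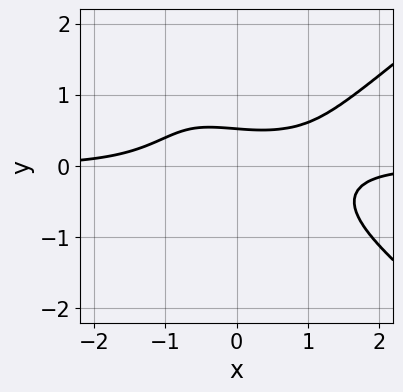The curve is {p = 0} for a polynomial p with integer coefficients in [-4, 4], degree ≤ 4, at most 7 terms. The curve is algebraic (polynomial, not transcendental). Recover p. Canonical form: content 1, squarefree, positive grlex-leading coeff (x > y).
2*x^3*y - 3*x*y^3 - 3*y^3 - 3*y + 2

deg p = 4. The shape is more complex than any degree-3 curve.
Checking where it meets the axes: it misses every integer gridline on the x-axis.
Matching integer coefficients to the picture gives p.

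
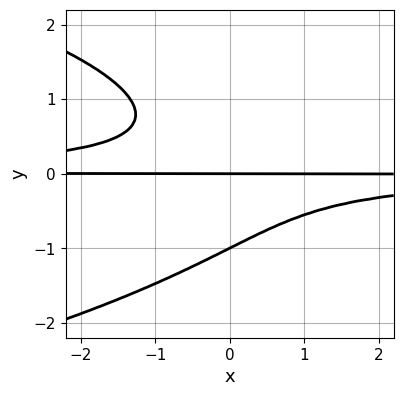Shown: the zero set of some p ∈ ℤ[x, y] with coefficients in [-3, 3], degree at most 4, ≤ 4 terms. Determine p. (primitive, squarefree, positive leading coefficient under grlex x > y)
2*y^4 + 3*x*y^2 + 2*y

(a) The degree is 4 — a generic line meets the curve in up to 4 points.
(b) Against the integer gridlines: the y-axis gridline crossings are at y ∈ {-1, 0}; every point of the x-axis in the box is on the curve.
(c) Solving for integer coefficients yields p as stated.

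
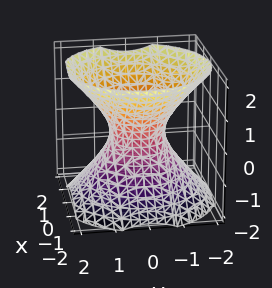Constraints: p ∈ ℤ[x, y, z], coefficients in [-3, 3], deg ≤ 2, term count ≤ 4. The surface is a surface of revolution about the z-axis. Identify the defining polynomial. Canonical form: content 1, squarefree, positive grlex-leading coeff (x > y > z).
First, the degree is 2 — the shape is more complex than any degree-1 surface.
Then, symmetries: the z-axis is an axis of rotation, so x and y enter only as x² + y².
Then, against the integer gridlines: a circular section at z = 1 has radius between 1 and 2; no z-intercept at any integer in the box.
Finally, matching integer coefficients to the picture gives p.

3*x^2 + 3*y^2 - 3*z^2 - 2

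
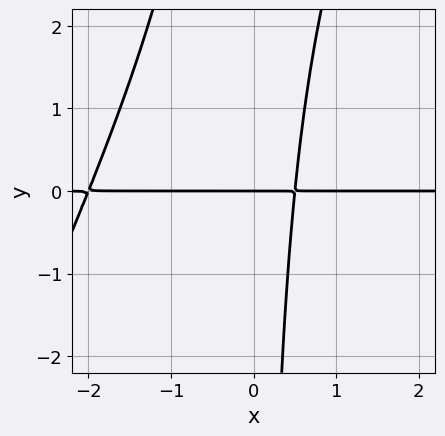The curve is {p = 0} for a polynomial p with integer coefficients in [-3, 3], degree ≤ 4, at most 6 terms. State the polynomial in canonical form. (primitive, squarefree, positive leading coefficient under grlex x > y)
Degree: no degree-2 curve has this shape, so deg p = 3.
From the visible intercepts: one y-axis crossing is at y = 0; the visible x-axis segment lies entirely on the curve.
Solving for integer coefficients yields p as stated.

2*x^2*y - x*y^2 + 3*x*y - 2*y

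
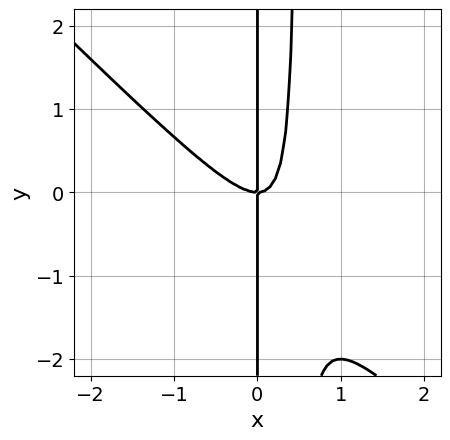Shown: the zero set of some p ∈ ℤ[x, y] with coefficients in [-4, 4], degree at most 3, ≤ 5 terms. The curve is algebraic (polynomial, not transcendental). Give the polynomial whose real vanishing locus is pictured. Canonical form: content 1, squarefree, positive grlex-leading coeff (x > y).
(a) The degree is 3 — the shape is more complex than any degree-2 curve.
(b) Checking where it meets the axes: it meets the x-axis at x = 0 (among the integer gridlines); the visible y-axis segment lies entirely on the curve.
(c) Fitting integer coefficients to these (and the overall shape) gives p.

2*x^3 + 2*x^2*y - x*y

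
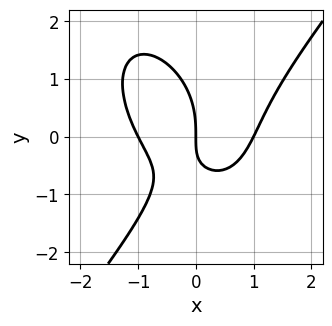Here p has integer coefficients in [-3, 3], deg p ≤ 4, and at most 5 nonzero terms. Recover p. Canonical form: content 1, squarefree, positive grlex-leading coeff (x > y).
Degree: a generic line meets the curve in up to 3 points, so deg p = 3.
From the visible intercepts: the x-axis gridline crossings are at x ∈ {-1, 0, 1}; it meets the y-axis at y = 0 (among the integer gridlines).
Fitting integer coefficients to these (and the overall shape) gives p.

2*x^3 - y^3 - 2*x*y - 2*x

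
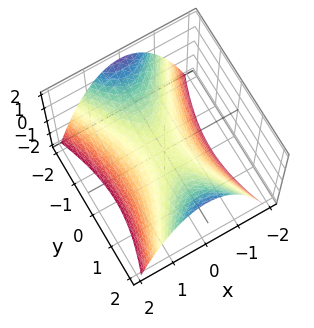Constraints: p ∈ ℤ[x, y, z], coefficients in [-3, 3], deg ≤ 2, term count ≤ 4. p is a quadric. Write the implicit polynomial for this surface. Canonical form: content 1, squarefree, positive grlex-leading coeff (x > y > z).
3*x^2 - y^2 + 3*z

First, deg p = 2. A hyperbolic paraboloid; a quadric.
Next, symmetries: mirror symmetry y ↦ −y ⇒ only even powers of y; it's symmetric under x → −x, forcing even powers of x.
Then, observable constraints: one z-axis crossing is at z = 0; it meets the x-axis at x = 0 (among the integer gridlines); one y-axis crossing is at y = 0.
Finally, putting this together gives p.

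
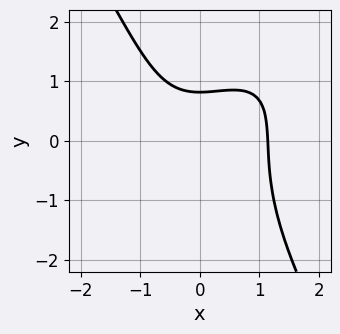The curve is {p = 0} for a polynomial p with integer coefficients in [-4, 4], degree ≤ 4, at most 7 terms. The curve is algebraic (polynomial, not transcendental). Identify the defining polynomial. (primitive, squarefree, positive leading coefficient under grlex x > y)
2*x^3 - 2*x^2*y + y^3 + 3*y - 3

First, degree: the shape is more complex than any degree-2 curve, so deg p = 3.
Finally, solving for integer coefficients yields p as stated.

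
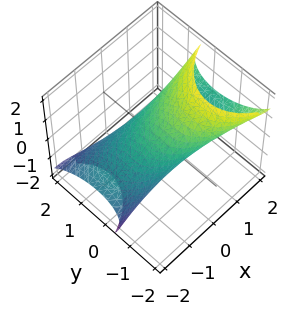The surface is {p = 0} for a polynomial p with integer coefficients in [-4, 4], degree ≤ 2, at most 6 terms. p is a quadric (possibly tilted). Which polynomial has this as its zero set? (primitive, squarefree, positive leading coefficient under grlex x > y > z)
x^2 - 3*x*z + 2*y^2 + 2*y*z + 2*z^2 - 2

1. The degree is 2 — a generic line meets the surface in up to 2 points.
2. Observable constraints: the y-axis gridline crossings are at y ∈ {-1, 1}; among the integer gridlines, it crosses the z-axis at z ∈ {-1, 1}.
3. Matching integer coefficients to the picture gives p.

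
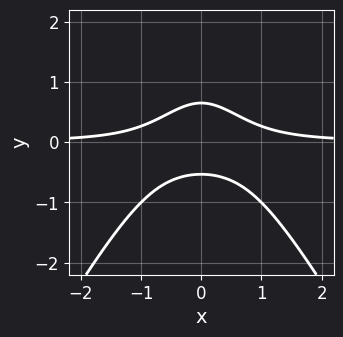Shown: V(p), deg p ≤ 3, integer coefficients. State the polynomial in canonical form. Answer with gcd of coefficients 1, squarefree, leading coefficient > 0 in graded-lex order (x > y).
3*x^2*y - y^3 + 3*y^2 - 1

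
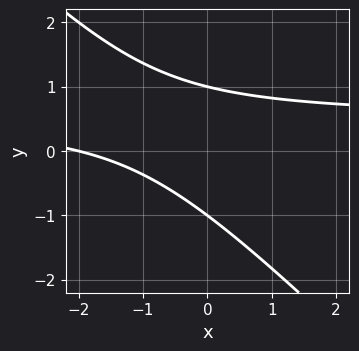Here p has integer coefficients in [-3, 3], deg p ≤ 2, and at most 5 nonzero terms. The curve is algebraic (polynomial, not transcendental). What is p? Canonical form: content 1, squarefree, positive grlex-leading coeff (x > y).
2*x*y + 2*y^2 - x - 2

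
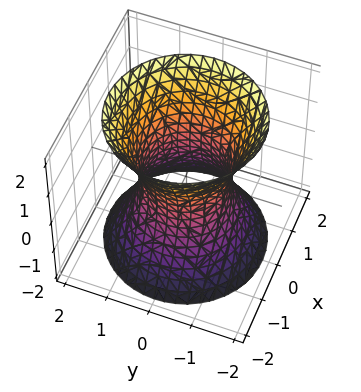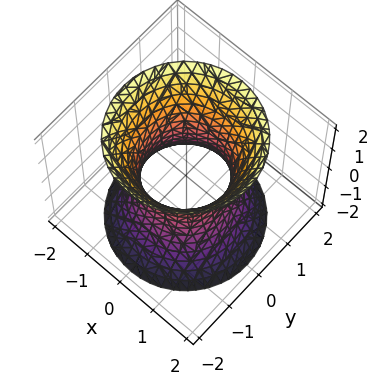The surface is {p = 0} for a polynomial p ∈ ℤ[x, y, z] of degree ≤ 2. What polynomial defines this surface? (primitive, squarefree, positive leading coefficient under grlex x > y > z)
2*x^2 + 2*y^2 - z^2 - 2

1. Degree: one connected sheet with a waist; a quadric, so deg p = 2.
2. Symmetry: every cross-section ⟂ z is a circle, so x, y appear only via x² + y²; the z ↦ −z reflection is a symmetry, so z appears only in even powers.
3. From the visible intercepts: a circular section at z = 2 has radius between 1 and 2; the y-axis gridline crossings are at y ∈ {-1, 1}; the surface avoids every integer z-axis point in the box.
4. Fitting integer coefficients to these (and the overall shape) gives p.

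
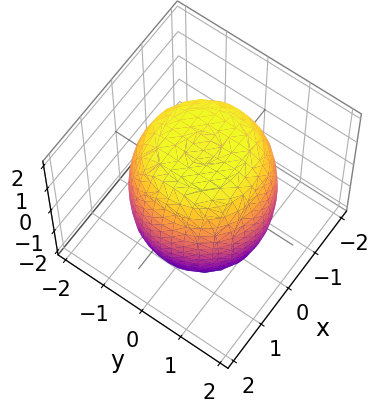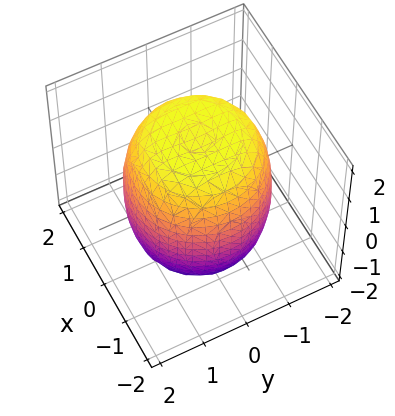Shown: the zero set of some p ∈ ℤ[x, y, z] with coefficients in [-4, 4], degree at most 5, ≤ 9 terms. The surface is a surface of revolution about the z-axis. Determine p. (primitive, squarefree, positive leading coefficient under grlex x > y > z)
x^4 + 2*x^2*y^2 + y^4 - x^2 - y^2 + z^2 - 3

The degree is 4 — a generic line meets the surface in up to 4 points.
Symmetries: rotational symmetry about the z-axis ⇒ p depends on x, y only through x² + y².
Checking where it meets the axes: a circular section at z = 0 has radius between 1 and 2.
Solving for integer coefficients yields p as stated.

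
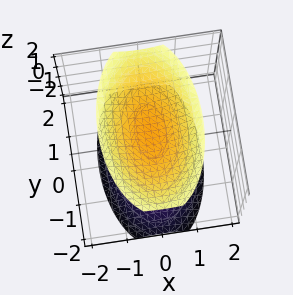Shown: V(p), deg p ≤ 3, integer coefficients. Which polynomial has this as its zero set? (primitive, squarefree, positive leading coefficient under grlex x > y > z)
(a) I count 2 distinct pieces. They look like related sheets of one shape, so recover p as a whole.
(b) deg p = 2. Two sheets facing apart; a quadric.
(c) Symmetries: the y ↦ −y reflection is a symmetry, so y appears only in even powers; the z ↦ −z reflection is a symmetry, so z appears only in even powers; mirror symmetry x ↦ −x ⇒ only even powers of x.
(d) Against the integer gridlines: it misses every integer gridline on the x-axis; the surface avoids every integer y-axis point in the box.
(e) Assembling these constraints gives the stated polynomial.

3*x^2 + y^2 - 2*z^2 + 3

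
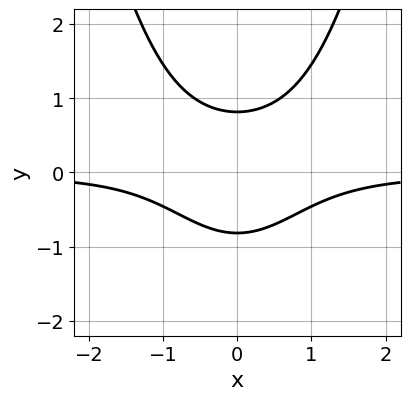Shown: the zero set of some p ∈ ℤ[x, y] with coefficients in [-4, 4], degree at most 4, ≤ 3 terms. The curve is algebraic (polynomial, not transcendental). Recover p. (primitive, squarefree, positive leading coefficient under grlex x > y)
3*x^2*y - 3*y^2 + 2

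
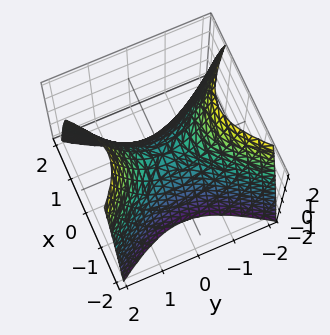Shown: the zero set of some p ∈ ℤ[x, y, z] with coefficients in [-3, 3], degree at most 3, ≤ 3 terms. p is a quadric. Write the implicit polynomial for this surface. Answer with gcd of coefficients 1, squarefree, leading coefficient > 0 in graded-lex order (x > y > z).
First, deg p = 2. A saddle surface; a quadric.
Then, symmetries: mirror symmetry x ↦ −x ⇒ only even powers of x; the y ↦ −y reflection is a symmetry, so y appears only in even powers.
Then, observable constraints: it meets the x-axis at x = 0 (among the integer gridlines); it crosses the y-axis at the gridline y = 0; one z-axis crossing is at z = 0.
Finally, assembling these constraints gives the stated polynomial.

3*x^2 - 2*y^2 + 2*z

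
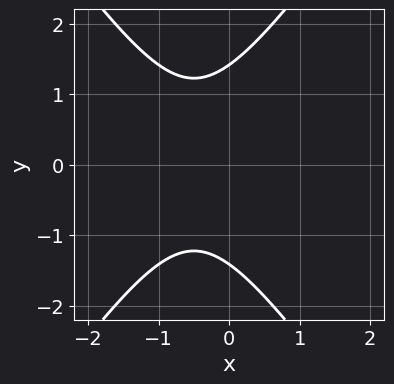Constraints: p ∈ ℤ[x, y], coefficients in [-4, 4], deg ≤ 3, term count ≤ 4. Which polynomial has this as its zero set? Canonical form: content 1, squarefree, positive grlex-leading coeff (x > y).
First, degree: a generic line meets the curve in up to 2 points, so deg p = 2.
Then, symmetries: it's symmetric under y → −y, forcing even powers of y.
Next, checking where it meets the axes: it misses every integer gridline on the x-axis.
Finally, assembling these constraints gives the stated polynomial.

2*x^2 - y^2 + 2*x + 2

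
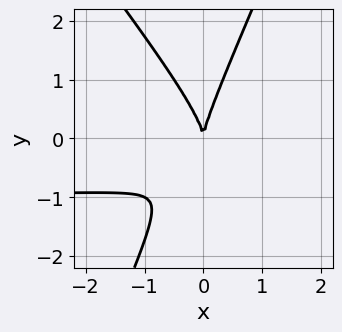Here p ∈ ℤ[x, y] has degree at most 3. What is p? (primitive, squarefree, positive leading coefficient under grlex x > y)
3*x^2*y + x*y^2 - y^3 + 3*x^2

1. deg p = 3. The shape is more complex than any degree-2 curve.
2. From the visible intercepts: it crosses the x-axis at the gridline x = 0; one y-axis crossing is at y = 0.
3. Putting this together gives p.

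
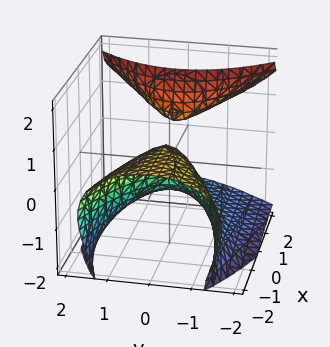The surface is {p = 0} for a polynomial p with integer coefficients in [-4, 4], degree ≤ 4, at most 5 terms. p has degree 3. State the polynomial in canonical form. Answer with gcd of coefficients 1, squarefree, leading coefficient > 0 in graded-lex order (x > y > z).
2*x*z^2 - z^3 + 2*x*z - 2*y^2 - 2*x

First, the picture has 2 separate pieces. Treating them together as one polynomial.
Next, degree: a generic line meets the surface in up to 3 points, so deg p = 3.
Then, reading off the gridlines: one y-axis crossing is at y = 0; one z-axis crossing is at z = 0; one x-axis crossing is at x = 0.
Finally, together with the visible shape, these determine p as stated.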